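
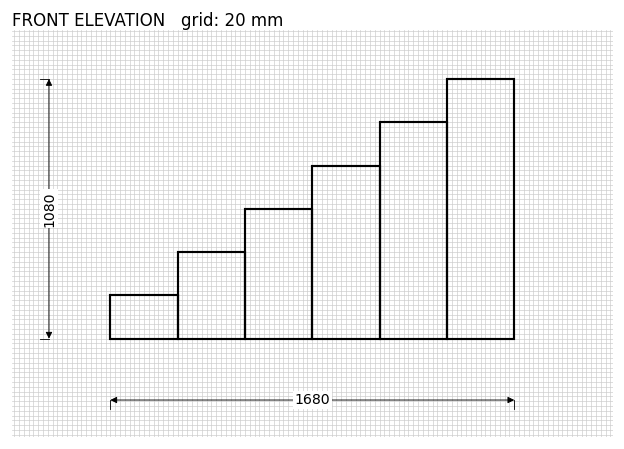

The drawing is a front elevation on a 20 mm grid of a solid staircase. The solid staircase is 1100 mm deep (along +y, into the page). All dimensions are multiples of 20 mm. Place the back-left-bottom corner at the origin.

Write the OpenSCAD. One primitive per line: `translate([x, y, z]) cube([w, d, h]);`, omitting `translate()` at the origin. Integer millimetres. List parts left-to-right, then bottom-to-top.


cube([280, 1100, 180]);
translate([280, 0, 0]) cube([280, 1100, 360]);
translate([560, 0, 0]) cube([280, 1100, 540]);
translate([840, 0, 0]) cube([280, 1100, 720]);
translate([1120, 0, 0]) cube([280, 1100, 900]);
translate([1400, 0, 0]) cube([280, 1100, 1080]);


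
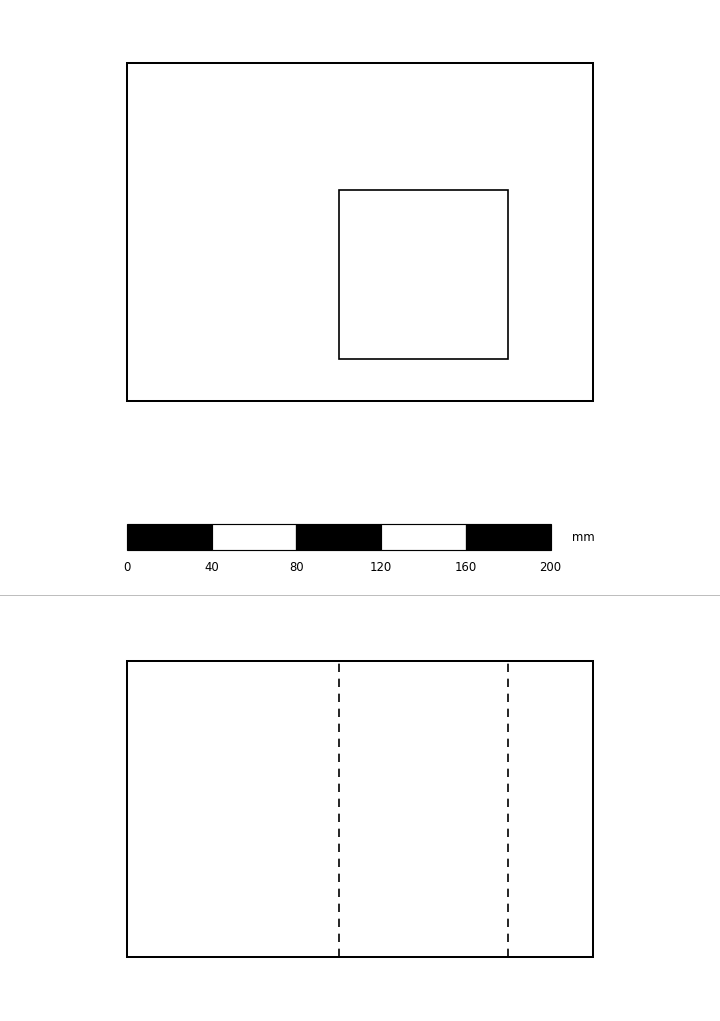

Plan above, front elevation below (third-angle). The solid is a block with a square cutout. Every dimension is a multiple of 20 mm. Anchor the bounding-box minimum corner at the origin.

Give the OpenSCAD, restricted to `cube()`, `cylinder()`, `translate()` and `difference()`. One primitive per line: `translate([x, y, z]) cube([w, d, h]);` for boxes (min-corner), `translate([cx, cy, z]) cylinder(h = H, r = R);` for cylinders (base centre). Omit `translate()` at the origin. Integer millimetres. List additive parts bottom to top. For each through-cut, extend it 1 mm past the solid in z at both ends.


difference() {
  cube([220, 160, 140]);
  translate([100, 20, -1]) cube([80, 80, 142]);
}


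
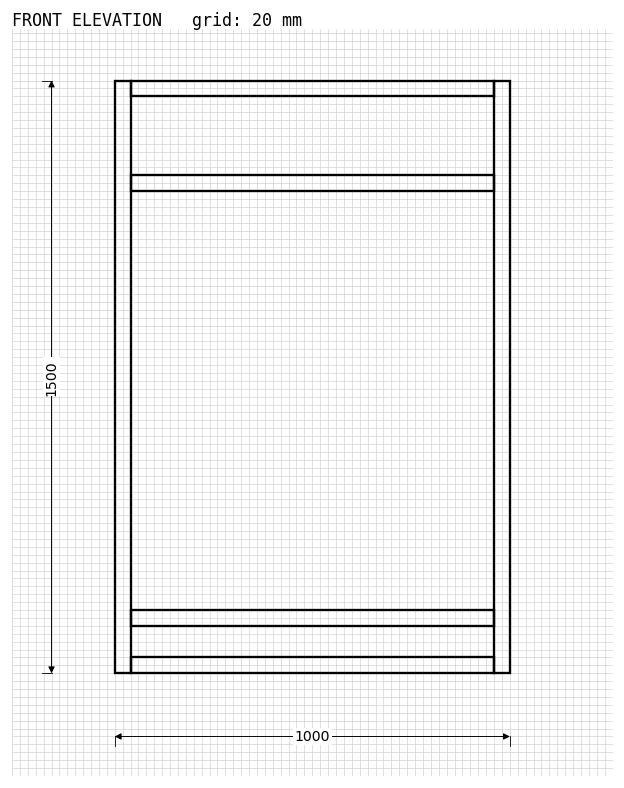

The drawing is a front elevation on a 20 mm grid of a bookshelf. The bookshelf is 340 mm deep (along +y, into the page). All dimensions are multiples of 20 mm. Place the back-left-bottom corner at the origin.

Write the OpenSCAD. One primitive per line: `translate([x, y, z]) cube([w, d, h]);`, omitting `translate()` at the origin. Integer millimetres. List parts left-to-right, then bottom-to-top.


cube([40, 340, 1500]);
translate([40, 0, 0]) cube([920, 340, 40]);
translate([40, 0, 120]) cube([920, 340, 40]);
translate([40, 0, 1220]) cube([920, 340, 40]);
translate([40, 0, 1460]) cube([920, 340, 40]);
translate([960, 0, 0]) cube([40, 340, 1500]);


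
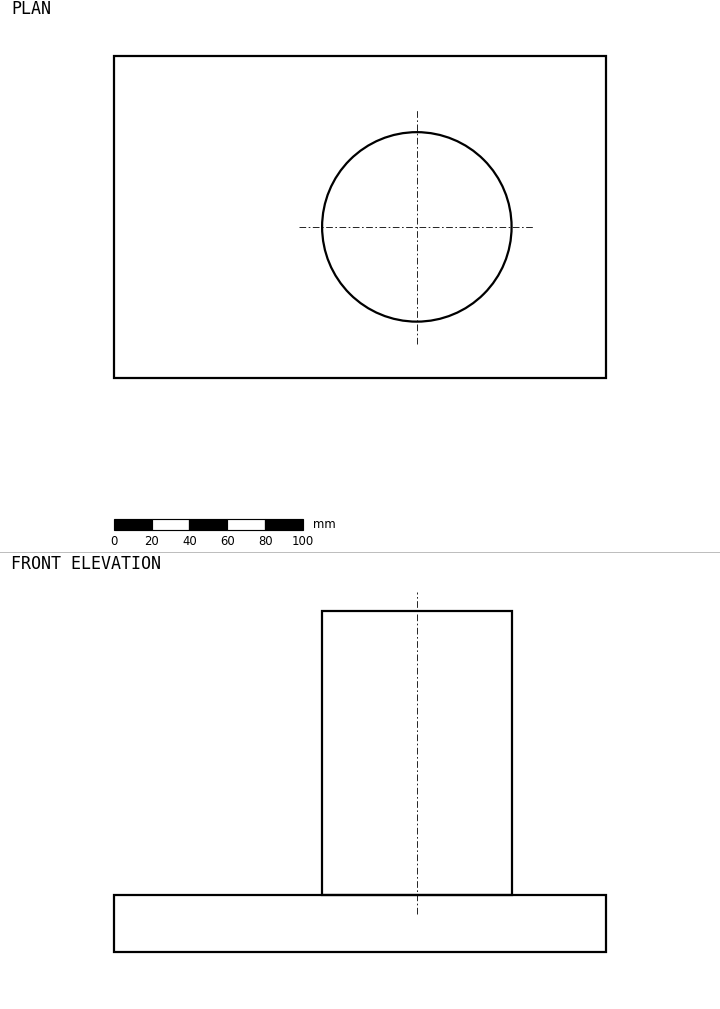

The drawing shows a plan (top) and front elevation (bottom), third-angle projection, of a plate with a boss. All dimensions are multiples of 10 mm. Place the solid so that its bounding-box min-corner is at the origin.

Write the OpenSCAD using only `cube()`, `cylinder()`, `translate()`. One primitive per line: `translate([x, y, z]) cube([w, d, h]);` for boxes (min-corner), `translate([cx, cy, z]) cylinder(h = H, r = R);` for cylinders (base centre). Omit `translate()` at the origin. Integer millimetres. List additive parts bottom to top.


cube([260, 170, 30]);
translate([160, 80, 30]) cylinder(h = 150, r = 50);


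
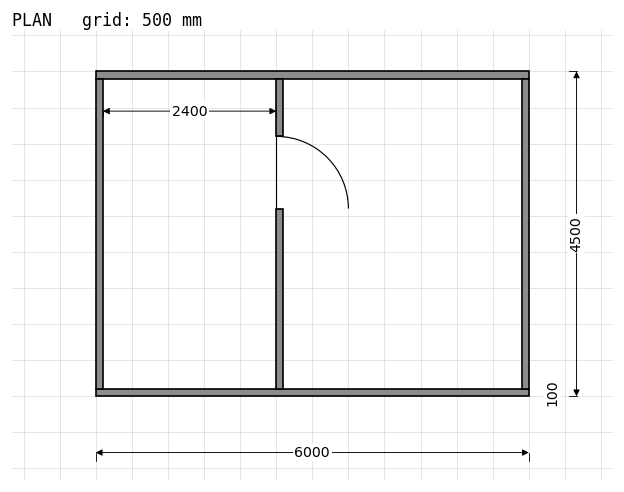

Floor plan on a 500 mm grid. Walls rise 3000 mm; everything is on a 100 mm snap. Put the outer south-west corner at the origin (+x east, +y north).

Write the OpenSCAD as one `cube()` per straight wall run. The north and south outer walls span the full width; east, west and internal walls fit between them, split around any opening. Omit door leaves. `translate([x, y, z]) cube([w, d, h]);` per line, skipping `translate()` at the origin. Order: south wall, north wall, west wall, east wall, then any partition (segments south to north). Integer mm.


cube([6000, 100, 3000]);
translate([0, 4400, 0]) cube([6000, 100, 3000]);
translate([0, 100, 0]) cube([100, 4300, 3000]);
translate([5900, 100, 0]) cube([100, 4300, 3000]);
translate([2500, 100, 0]) cube([100, 2500, 3000]);
translate([2500, 3600, 0]) cube([100, 800, 3000]);


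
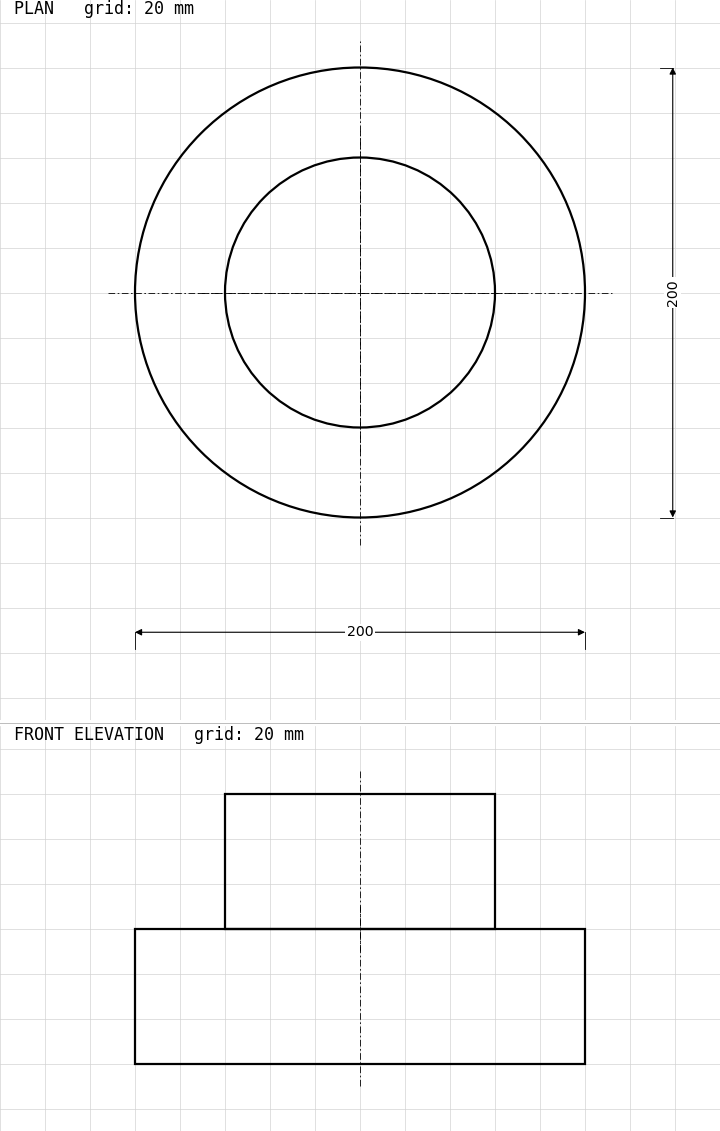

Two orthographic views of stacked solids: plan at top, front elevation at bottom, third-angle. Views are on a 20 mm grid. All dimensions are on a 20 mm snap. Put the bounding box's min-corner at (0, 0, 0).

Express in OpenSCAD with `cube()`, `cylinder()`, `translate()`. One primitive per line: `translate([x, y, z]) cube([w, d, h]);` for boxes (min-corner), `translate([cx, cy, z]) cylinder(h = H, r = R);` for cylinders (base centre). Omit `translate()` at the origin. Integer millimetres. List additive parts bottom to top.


translate([100, 100, 0]) cylinder(h = 60, r = 100);
translate([100, 100, 60]) cylinder(h = 60, r = 60);


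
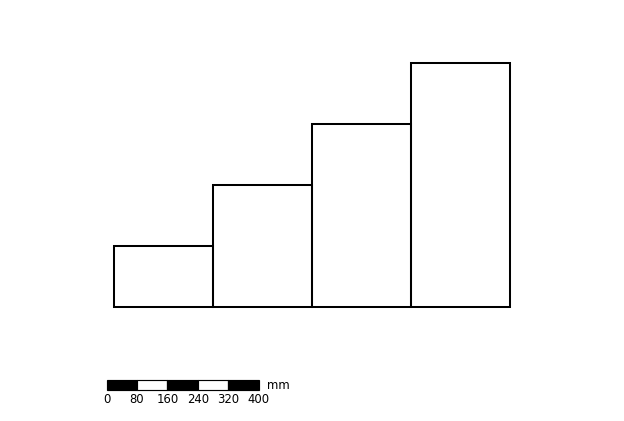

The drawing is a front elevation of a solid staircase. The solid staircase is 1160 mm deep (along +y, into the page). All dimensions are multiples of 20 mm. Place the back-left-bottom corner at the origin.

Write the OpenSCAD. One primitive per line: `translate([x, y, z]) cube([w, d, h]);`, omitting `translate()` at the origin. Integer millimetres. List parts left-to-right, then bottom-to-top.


cube([260, 1160, 160]);
translate([260, 0, 0]) cube([260, 1160, 320]);
translate([520, 0, 0]) cube([260, 1160, 480]);
translate([780, 0, 0]) cube([260, 1160, 640]);


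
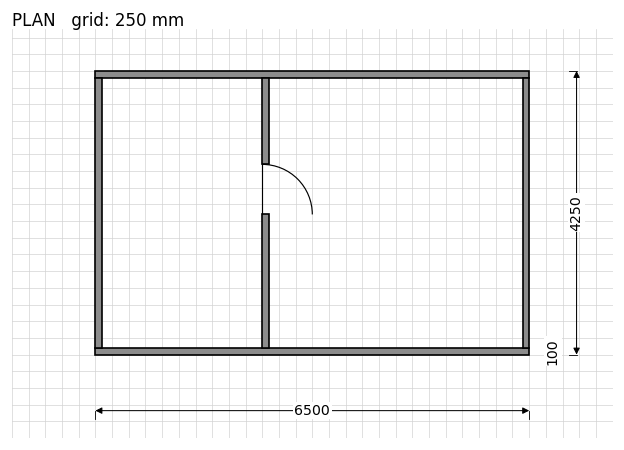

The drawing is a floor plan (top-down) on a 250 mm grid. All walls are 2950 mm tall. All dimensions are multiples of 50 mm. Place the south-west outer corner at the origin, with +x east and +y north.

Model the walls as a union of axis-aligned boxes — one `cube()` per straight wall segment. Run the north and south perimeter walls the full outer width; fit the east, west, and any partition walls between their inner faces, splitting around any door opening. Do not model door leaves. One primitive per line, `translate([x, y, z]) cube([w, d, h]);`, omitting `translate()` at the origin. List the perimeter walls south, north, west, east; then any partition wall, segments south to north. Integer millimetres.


cube([6500, 100, 2950]);
translate([0, 4150, 0]) cube([6500, 100, 2950]);
translate([0, 100, 0]) cube([100, 4050, 2950]);
translate([6400, 100, 0]) cube([100, 4050, 2950]);
translate([2500, 100, 0]) cube([100, 2000, 2950]);
translate([2500, 2850, 0]) cube([100, 1300, 2950]);


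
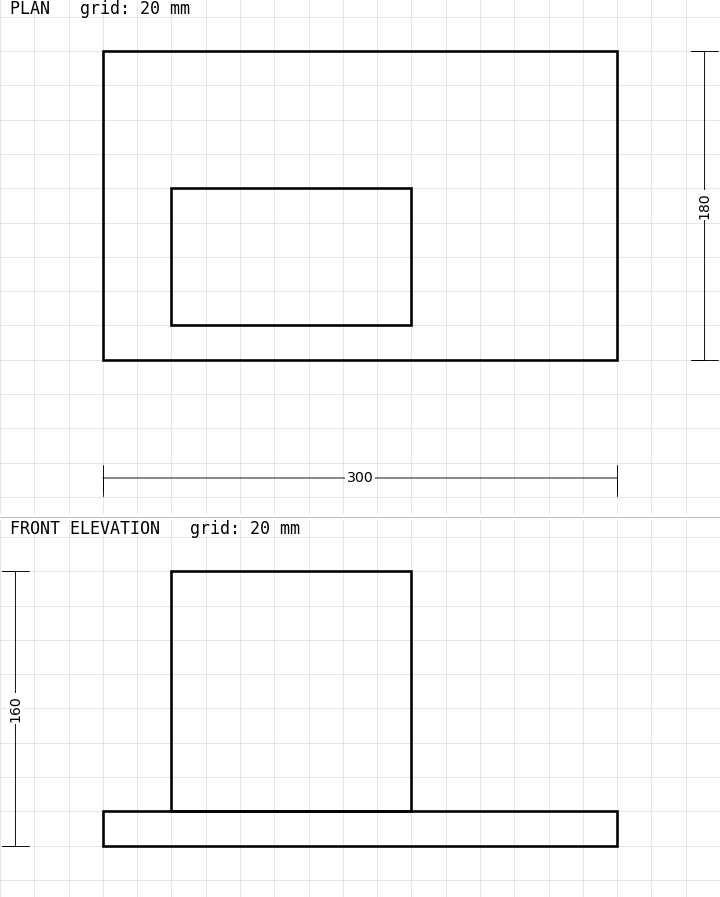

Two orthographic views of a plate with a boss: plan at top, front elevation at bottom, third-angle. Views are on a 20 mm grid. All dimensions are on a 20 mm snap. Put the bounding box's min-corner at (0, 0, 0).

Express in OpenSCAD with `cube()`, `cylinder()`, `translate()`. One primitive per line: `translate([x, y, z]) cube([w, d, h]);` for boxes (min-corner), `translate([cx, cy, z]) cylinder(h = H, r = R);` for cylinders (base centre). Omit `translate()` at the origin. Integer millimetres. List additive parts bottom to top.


cube([300, 180, 20]);
translate([40, 20, 20]) cube([140, 80, 140]);


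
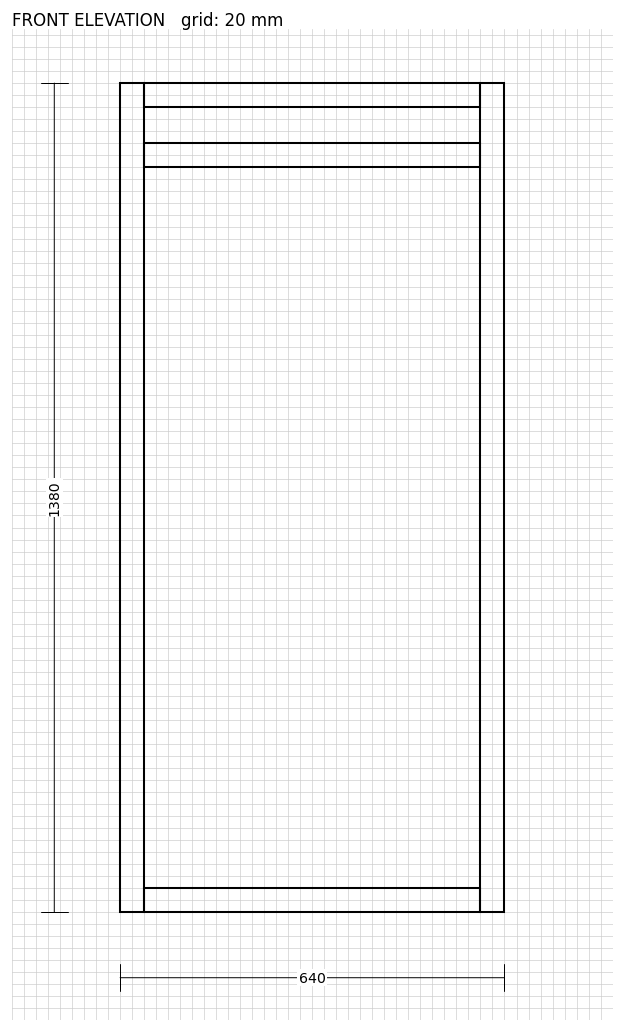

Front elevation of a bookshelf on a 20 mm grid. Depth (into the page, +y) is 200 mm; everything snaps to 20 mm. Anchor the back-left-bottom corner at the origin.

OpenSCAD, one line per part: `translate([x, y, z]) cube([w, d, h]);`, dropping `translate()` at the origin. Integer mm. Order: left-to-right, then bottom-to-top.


cube([40, 200, 1380]);
translate([40, 0, 0]) cube([560, 200, 40]);
translate([40, 0, 1240]) cube([560, 200, 40]);
translate([40, 0, 1340]) cube([560, 200, 40]);
translate([600, 0, 0]) cube([40, 200, 1380]);


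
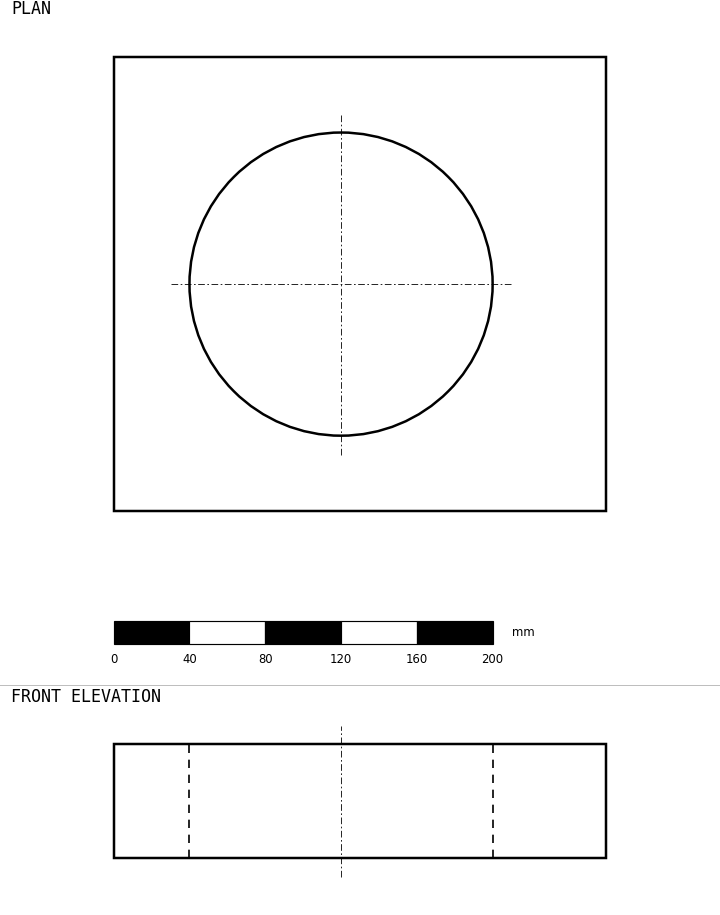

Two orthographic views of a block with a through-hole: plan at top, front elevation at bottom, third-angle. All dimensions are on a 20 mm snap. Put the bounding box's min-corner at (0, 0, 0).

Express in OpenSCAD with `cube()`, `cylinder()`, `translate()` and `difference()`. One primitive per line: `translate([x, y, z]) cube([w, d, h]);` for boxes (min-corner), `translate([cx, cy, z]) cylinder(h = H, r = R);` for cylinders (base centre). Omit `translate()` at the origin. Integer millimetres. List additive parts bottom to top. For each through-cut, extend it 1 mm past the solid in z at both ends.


difference() {
  cube([260, 240, 60]);
  translate([120, 120, -1]) cylinder(h = 62, r = 80);
}


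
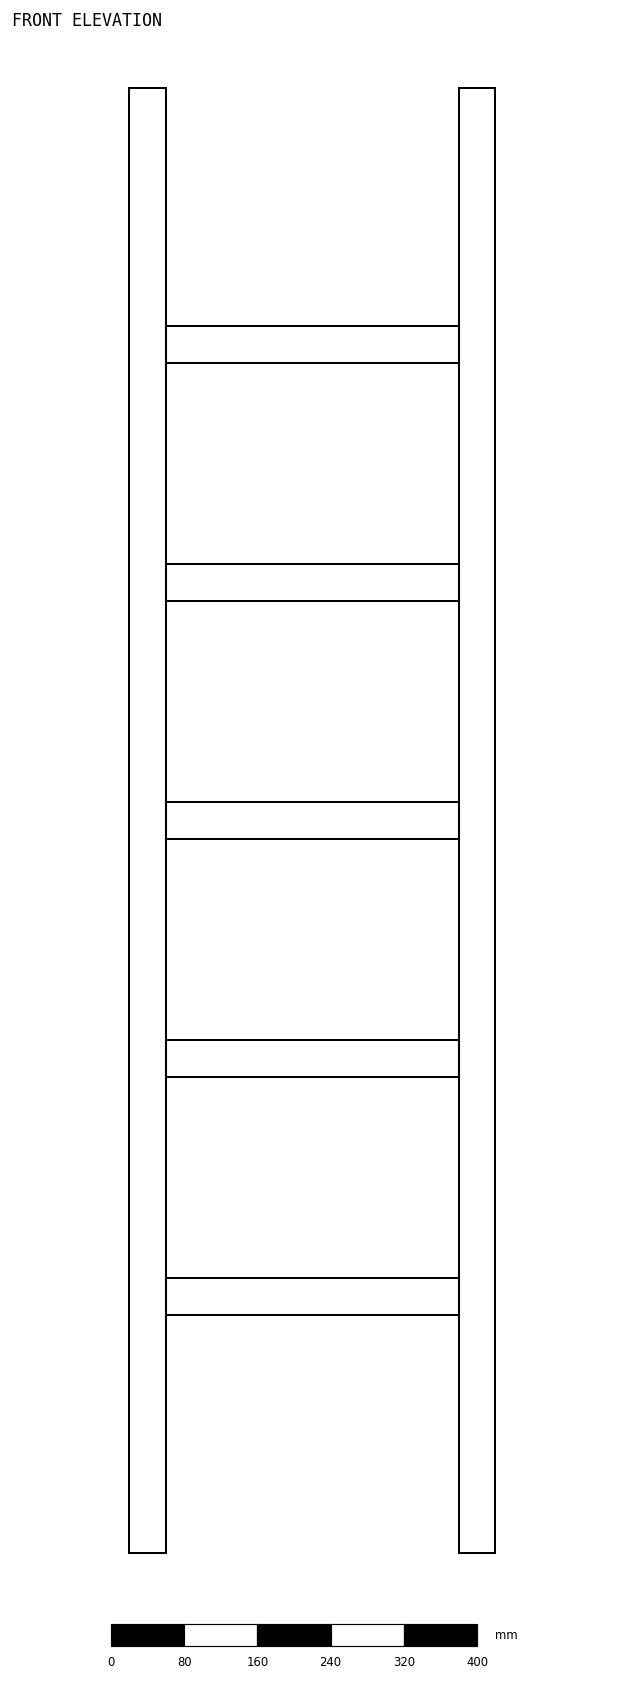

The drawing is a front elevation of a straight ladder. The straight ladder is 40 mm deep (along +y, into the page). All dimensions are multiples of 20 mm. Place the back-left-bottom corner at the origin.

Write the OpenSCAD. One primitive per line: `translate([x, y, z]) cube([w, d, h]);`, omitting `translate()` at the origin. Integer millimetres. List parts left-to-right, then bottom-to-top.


cube([40, 40, 1600]);
translate([40, 0, 260]) cube([320, 40, 40]);
translate([40, 0, 520]) cube([320, 40, 40]);
translate([40, 0, 780]) cube([320, 40, 40]);
translate([40, 0, 1040]) cube([320, 40, 40]);
translate([40, 0, 1300]) cube([320, 40, 40]);
translate([360, 0, 0]) cube([40, 40, 1600]);


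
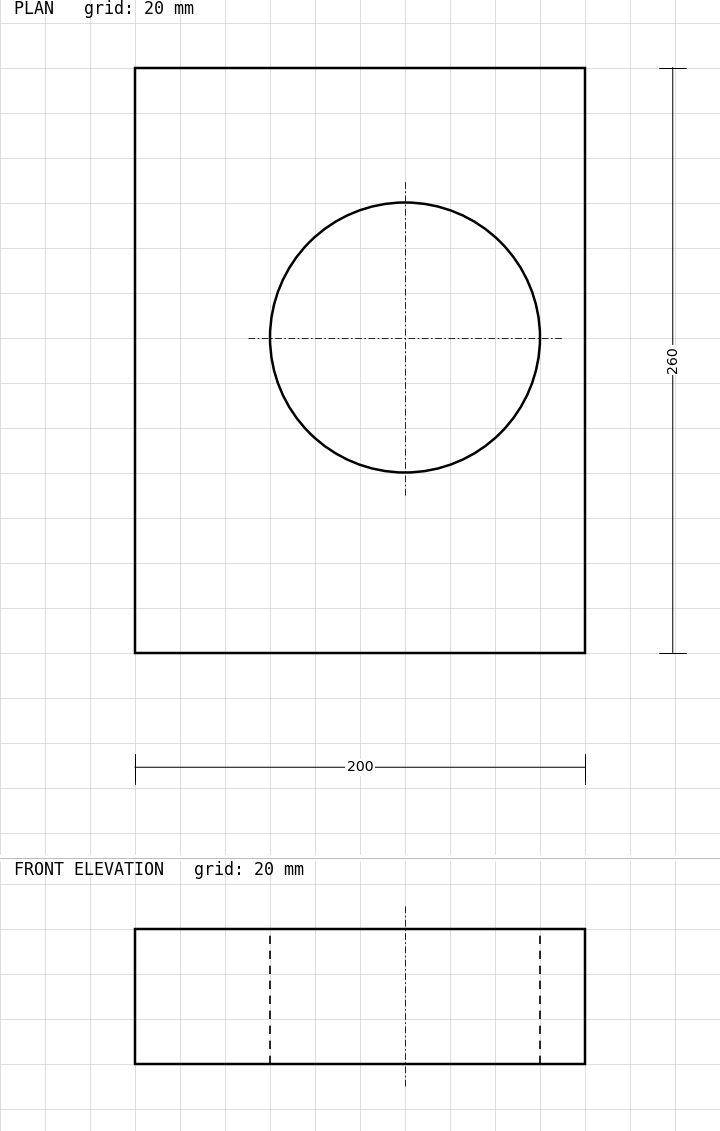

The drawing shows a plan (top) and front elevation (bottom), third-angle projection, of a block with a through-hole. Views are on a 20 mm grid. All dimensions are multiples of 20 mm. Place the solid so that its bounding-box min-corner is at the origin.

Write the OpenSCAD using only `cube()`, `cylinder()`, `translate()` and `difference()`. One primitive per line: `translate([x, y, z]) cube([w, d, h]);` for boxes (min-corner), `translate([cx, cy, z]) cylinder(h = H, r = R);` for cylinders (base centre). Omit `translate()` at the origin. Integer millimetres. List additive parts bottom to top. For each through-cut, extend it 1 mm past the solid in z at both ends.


difference() {
  cube([200, 260, 60]);
  translate([120, 140, -1]) cylinder(h = 62, r = 60);
}


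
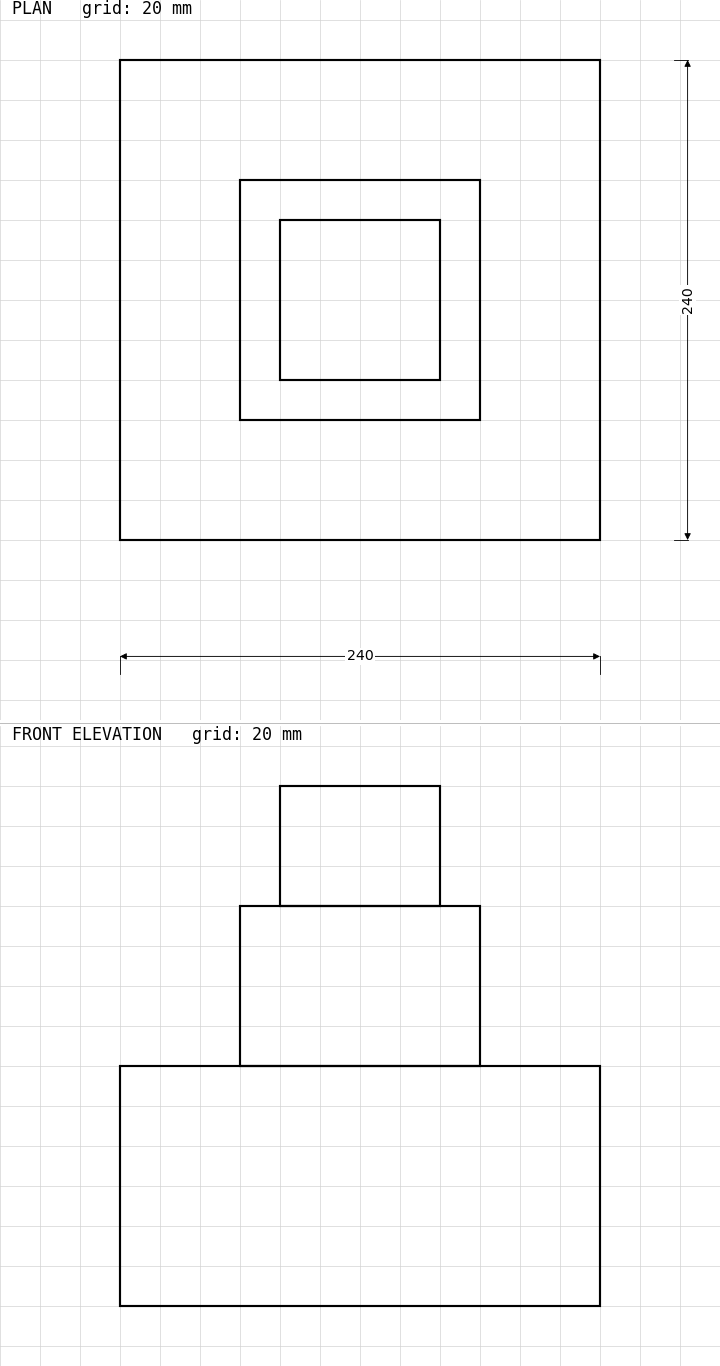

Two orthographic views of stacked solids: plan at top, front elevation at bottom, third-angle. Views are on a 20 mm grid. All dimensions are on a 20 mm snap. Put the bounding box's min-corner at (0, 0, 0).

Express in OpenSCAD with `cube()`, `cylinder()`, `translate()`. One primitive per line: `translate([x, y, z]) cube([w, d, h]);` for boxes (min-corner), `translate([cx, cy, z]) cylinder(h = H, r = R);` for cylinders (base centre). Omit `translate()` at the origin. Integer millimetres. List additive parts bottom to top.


cube([240, 240, 120]);
translate([60, 60, 120]) cube([120, 120, 80]);
translate([80, 80, 200]) cube([80, 80, 60]);


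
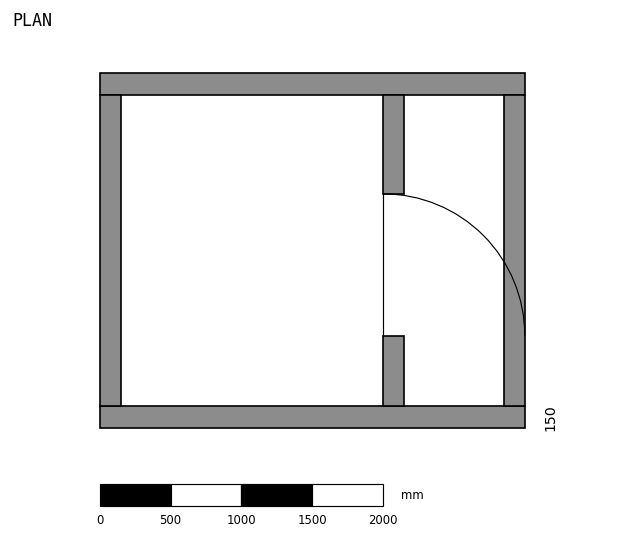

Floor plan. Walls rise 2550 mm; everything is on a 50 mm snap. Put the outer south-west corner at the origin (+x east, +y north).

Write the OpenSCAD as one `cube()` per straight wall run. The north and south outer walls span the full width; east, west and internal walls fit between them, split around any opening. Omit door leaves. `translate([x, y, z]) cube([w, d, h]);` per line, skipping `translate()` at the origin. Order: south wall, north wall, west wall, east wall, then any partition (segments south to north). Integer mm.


cube([3000, 150, 2550]);
translate([0, 2350, 0]) cube([3000, 150, 2550]);
translate([0, 150, 0]) cube([150, 2200, 2550]);
translate([2850, 150, 0]) cube([150, 2200, 2550]);
translate([2000, 150, 0]) cube([150, 500, 2550]);
translate([2000, 1650, 0]) cube([150, 700, 2550]);


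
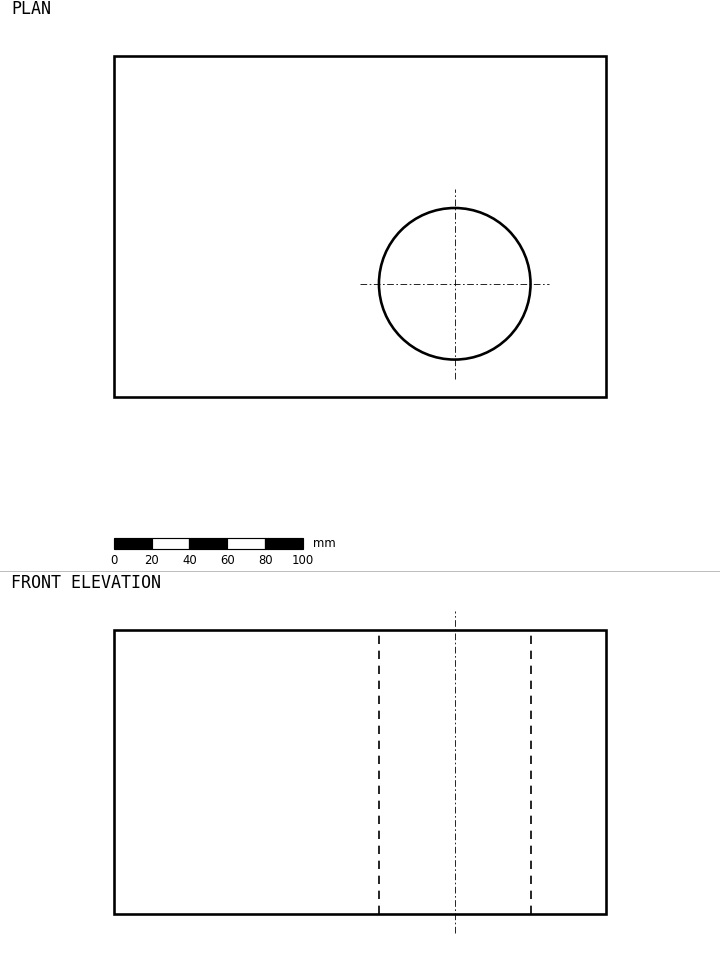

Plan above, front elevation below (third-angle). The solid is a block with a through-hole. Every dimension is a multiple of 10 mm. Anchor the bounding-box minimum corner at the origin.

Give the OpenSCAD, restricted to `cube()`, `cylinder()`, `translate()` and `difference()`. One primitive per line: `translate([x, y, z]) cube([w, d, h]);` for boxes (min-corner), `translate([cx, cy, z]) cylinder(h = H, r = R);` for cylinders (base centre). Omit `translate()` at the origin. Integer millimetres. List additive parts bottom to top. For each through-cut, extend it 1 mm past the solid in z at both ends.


difference() {
  cube([260, 180, 150]);
  translate([180, 60, -1]) cylinder(h = 152, r = 40);
}


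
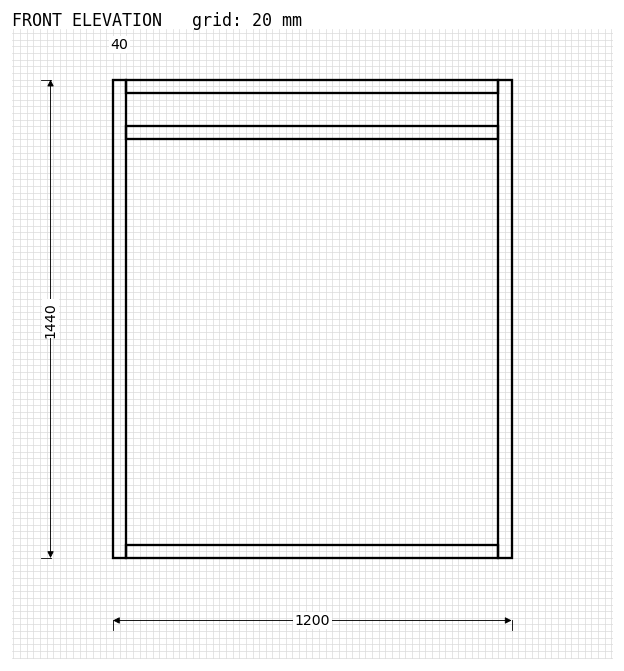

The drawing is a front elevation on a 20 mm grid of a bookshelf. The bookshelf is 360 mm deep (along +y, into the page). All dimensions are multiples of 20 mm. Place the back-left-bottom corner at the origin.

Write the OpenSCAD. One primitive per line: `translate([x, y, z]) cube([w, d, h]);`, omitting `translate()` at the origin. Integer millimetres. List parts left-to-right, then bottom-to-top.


cube([40, 360, 1440]);
translate([40, 0, 0]) cube([1120, 360, 40]);
translate([40, 0, 1260]) cube([1120, 360, 40]);
translate([40, 0, 1400]) cube([1120, 360, 40]);
translate([1160, 0, 0]) cube([40, 360, 1440]);


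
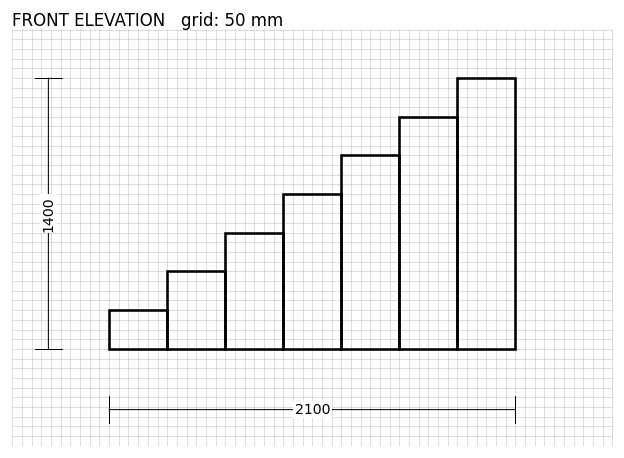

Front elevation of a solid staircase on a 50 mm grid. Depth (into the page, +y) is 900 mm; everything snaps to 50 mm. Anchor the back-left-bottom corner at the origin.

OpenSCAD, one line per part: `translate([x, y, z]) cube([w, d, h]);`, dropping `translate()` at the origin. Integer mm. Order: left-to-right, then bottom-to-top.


cube([300, 900, 200]);
translate([300, 0, 0]) cube([300, 900, 400]);
translate([600, 0, 0]) cube([300, 900, 600]);
translate([900, 0, 0]) cube([300, 900, 800]);
translate([1200, 0, 0]) cube([300, 900, 1000]);
translate([1500, 0, 0]) cube([300, 900, 1200]);
translate([1800, 0, 0]) cube([300, 900, 1400]);


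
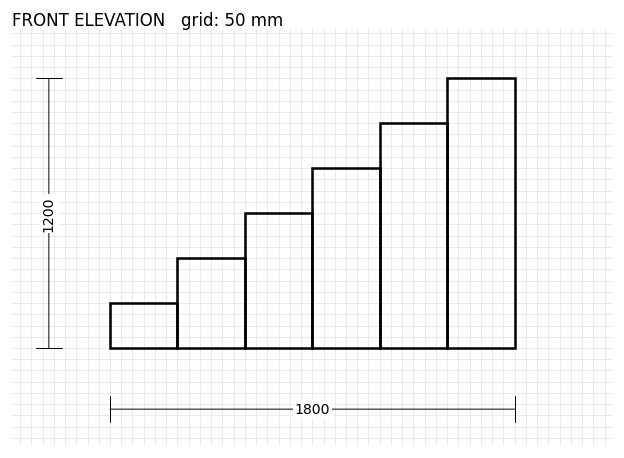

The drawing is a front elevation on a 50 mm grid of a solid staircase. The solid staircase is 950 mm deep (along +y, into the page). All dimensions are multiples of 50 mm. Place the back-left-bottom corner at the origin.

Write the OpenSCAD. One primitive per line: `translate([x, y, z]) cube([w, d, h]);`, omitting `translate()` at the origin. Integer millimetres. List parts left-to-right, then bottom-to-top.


cube([300, 950, 200]);
translate([300, 0, 0]) cube([300, 950, 400]);
translate([600, 0, 0]) cube([300, 950, 600]);
translate([900, 0, 0]) cube([300, 950, 800]);
translate([1200, 0, 0]) cube([300, 950, 1000]);
translate([1500, 0, 0]) cube([300, 950, 1200]);


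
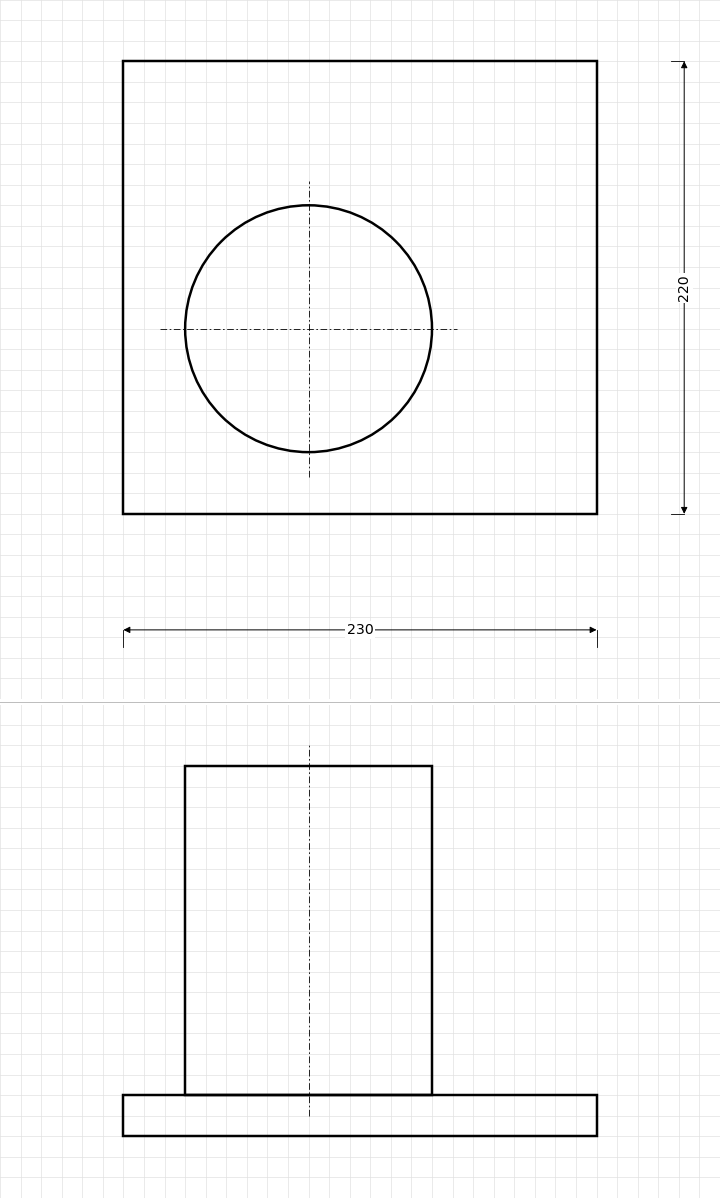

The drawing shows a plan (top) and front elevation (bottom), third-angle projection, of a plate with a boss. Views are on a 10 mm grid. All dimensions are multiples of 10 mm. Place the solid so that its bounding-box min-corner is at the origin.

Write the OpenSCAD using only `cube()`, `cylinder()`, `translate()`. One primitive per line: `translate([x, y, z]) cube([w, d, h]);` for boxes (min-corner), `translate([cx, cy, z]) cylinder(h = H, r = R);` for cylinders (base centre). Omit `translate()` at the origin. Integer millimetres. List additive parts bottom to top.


cube([230, 220, 20]);
translate([90, 90, 20]) cylinder(h = 160, r = 60);


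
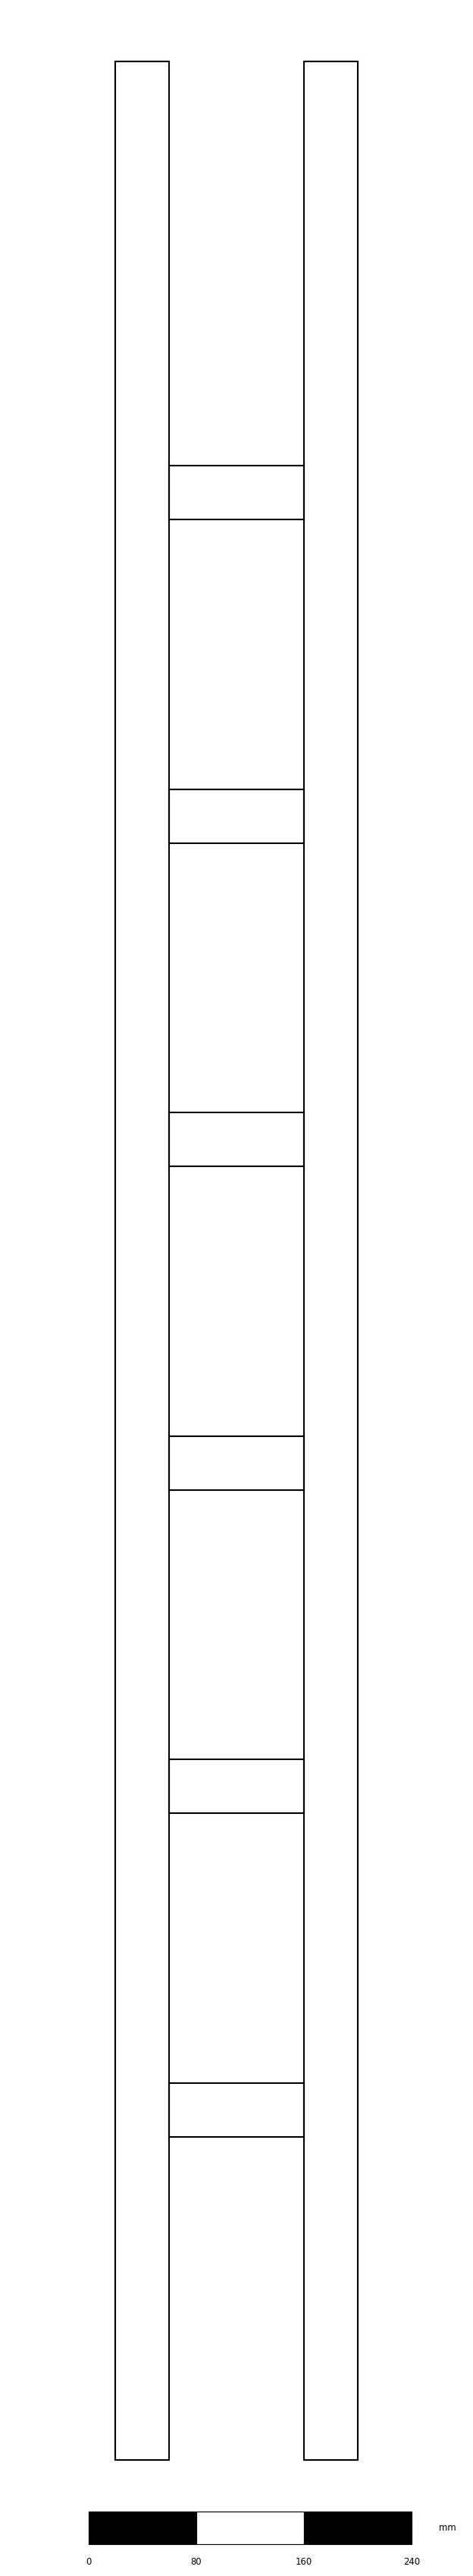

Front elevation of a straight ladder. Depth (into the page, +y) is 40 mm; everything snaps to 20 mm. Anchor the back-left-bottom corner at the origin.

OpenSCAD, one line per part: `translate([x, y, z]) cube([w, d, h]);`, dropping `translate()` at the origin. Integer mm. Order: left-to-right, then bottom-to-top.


cube([40, 40, 1780]);
translate([40, 0, 240]) cube([100, 40, 40]);
translate([40, 0, 480]) cube([100, 40, 40]);
translate([40, 0, 720]) cube([100, 40, 40]);
translate([40, 0, 960]) cube([100, 40, 40]);
translate([40, 0, 1200]) cube([100, 40, 40]);
translate([40, 0, 1440]) cube([100, 40, 40]);
translate([140, 0, 0]) cube([40, 40, 1780]);


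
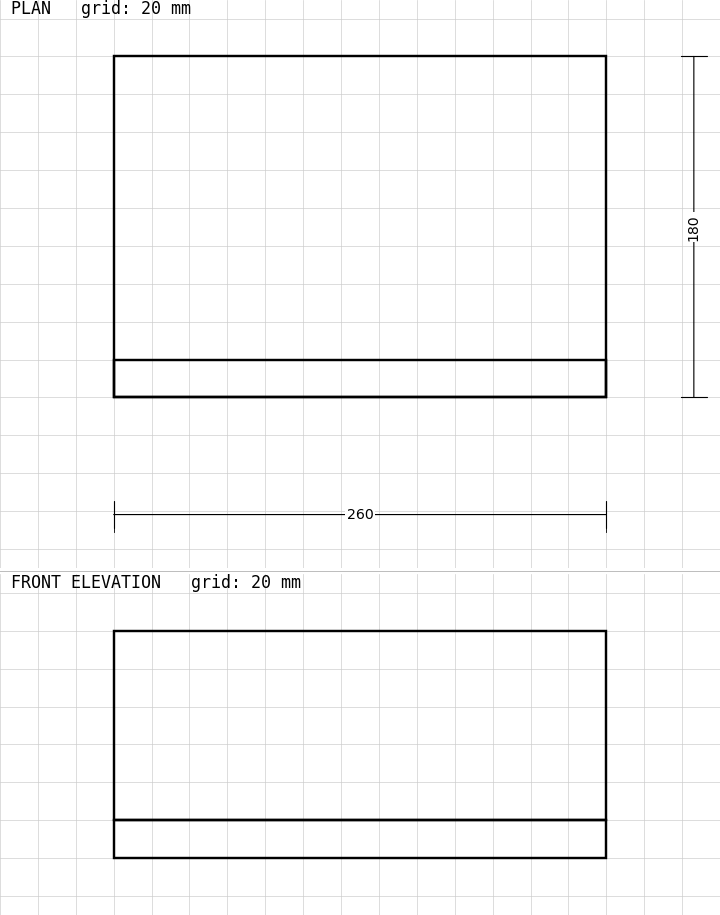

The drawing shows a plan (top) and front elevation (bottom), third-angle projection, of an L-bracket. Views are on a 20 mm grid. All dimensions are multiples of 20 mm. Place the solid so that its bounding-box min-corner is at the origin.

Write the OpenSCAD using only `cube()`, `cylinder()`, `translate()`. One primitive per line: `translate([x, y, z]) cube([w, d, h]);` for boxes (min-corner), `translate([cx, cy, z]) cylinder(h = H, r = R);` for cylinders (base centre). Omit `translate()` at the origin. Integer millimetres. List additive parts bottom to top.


cube([260, 180, 20]);
translate([0, 0, 20]) cube([260, 20, 100]);


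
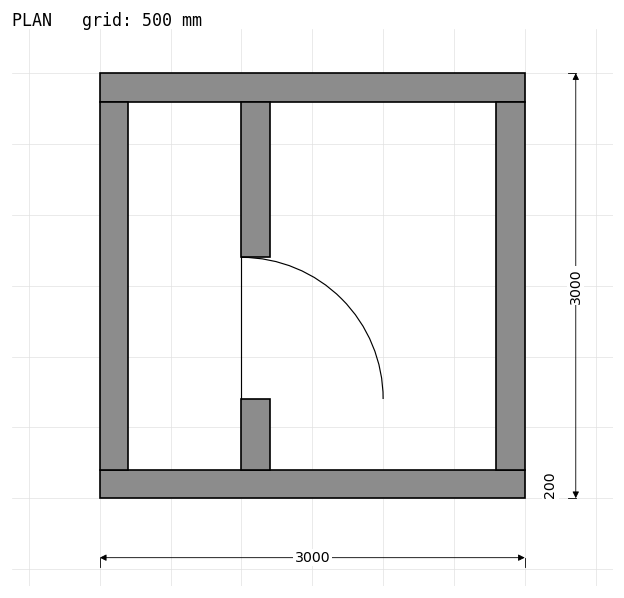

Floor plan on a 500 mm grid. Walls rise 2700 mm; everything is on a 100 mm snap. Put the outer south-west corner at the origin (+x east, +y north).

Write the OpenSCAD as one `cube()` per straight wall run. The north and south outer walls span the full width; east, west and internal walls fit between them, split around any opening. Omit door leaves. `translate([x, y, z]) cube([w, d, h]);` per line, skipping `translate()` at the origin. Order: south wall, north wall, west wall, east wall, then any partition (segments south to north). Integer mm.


cube([3000, 200, 2700]);
translate([0, 2800, 0]) cube([3000, 200, 2700]);
translate([0, 200, 0]) cube([200, 2600, 2700]);
translate([2800, 200, 0]) cube([200, 2600, 2700]);
translate([1000, 200, 0]) cube([200, 500, 2700]);
translate([1000, 1700, 0]) cube([200, 1100, 2700]);


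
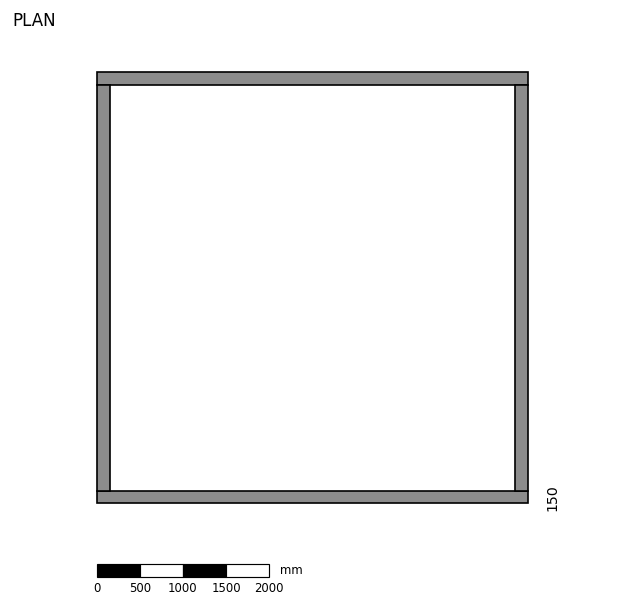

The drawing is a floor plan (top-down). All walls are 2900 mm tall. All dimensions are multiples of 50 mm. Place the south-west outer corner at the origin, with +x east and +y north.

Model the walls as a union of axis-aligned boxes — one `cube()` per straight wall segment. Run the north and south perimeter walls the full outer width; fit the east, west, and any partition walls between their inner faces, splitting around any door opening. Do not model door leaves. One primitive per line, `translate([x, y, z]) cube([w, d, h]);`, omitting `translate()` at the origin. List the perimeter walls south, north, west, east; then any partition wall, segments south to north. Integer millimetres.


cube([5000, 150, 2900]);
translate([0, 4850, 0]) cube([5000, 150, 2900]);
translate([0, 150, 0]) cube([150, 4700, 2900]);
translate([4850, 150, 0]) cube([150, 4700, 2900]);


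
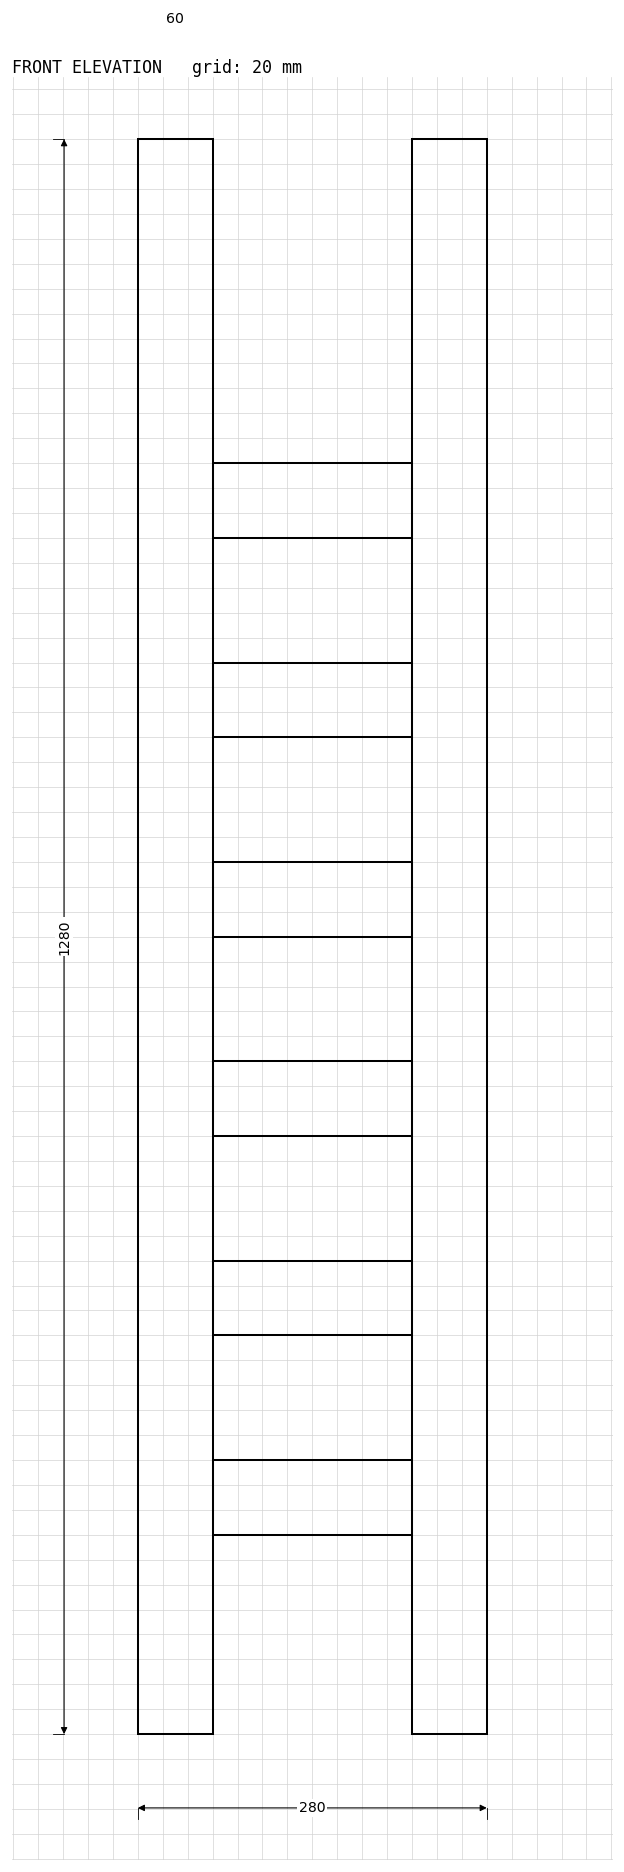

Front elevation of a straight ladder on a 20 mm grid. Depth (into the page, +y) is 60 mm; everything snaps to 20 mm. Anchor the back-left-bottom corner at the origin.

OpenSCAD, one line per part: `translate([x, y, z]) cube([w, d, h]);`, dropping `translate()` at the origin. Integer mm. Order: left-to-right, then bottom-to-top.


cube([60, 60, 1280]);
translate([60, 0, 160]) cube([160, 60, 60]);
translate([60, 0, 320]) cube([160, 60, 60]);
translate([60, 0, 480]) cube([160, 60, 60]);
translate([60, 0, 640]) cube([160, 60, 60]);
translate([60, 0, 800]) cube([160, 60, 60]);
translate([60, 0, 960]) cube([160, 60, 60]);
translate([220, 0, 0]) cube([60, 60, 1280]);


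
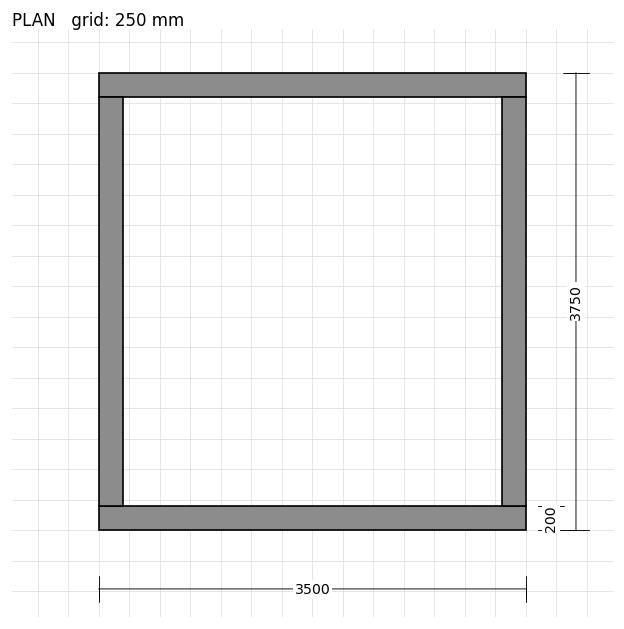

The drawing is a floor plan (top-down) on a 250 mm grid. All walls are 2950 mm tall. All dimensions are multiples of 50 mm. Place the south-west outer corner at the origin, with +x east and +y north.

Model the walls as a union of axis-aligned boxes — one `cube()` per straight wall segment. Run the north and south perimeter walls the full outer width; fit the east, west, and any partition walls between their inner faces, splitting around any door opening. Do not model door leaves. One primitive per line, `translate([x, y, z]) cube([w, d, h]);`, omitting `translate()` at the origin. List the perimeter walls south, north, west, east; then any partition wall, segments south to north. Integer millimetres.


cube([3500, 200, 2950]);
translate([0, 3550, 0]) cube([3500, 200, 2950]);
translate([0, 200, 0]) cube([200, 3350, 2950]);
translate([3300, 200, 0]) cube([200, 3350, 2950]);


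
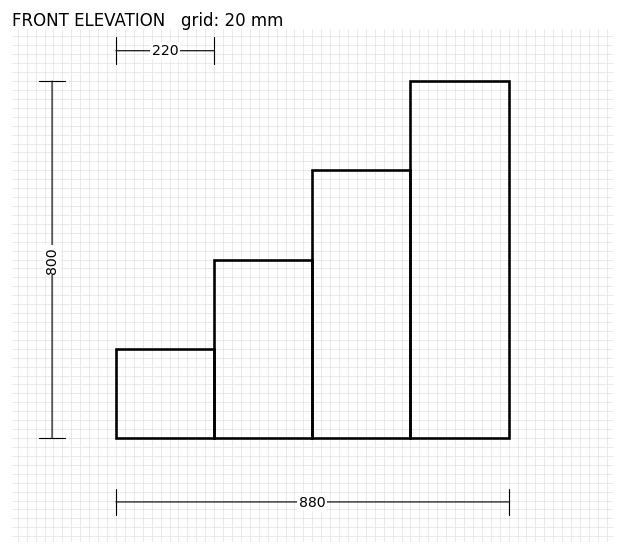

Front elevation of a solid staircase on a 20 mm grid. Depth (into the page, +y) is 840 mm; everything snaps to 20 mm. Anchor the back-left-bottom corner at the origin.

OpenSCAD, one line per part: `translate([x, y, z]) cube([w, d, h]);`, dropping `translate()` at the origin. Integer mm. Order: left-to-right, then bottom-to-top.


cube([220, 840, 200]);
translate([220, 0, 0]) cube([220, 840, 400]);
translate([440, 0, 0]) cube([220, 840, 600]);
translate([660, 0, 0]) cube([220, 840, 800]);


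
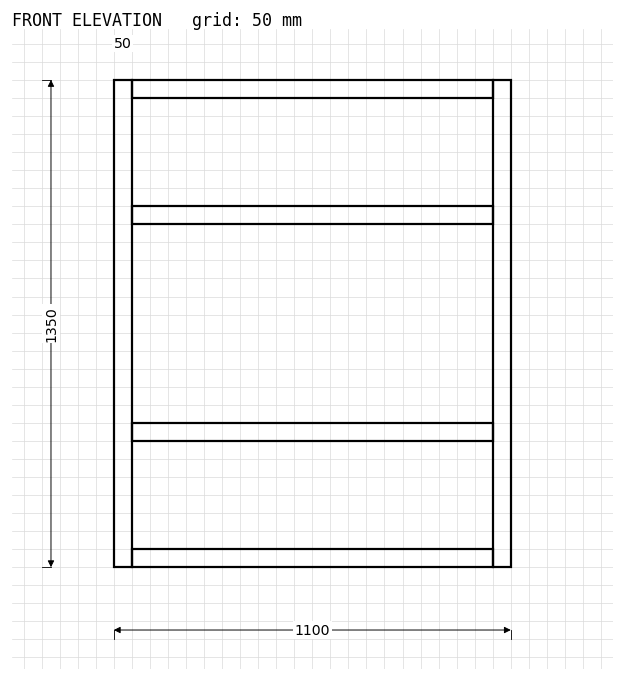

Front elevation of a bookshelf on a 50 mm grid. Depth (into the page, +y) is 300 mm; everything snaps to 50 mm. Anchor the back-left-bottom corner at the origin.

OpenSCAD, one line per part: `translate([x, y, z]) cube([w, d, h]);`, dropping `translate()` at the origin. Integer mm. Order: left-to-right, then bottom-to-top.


cube([50, 300, 1350]);
translate([50, 0, 0]) cube([1000, 300, 50]);
translate([50, 0, 350]) cube([1000, 300, 50]);
translate([50, 0, 950]) cube([1000, 300, 50]);
translate([50, 0, 1300]) cube([1000, 300, 50]);
translate([1050, 0, 0]) cube([50, 300, 1350]);


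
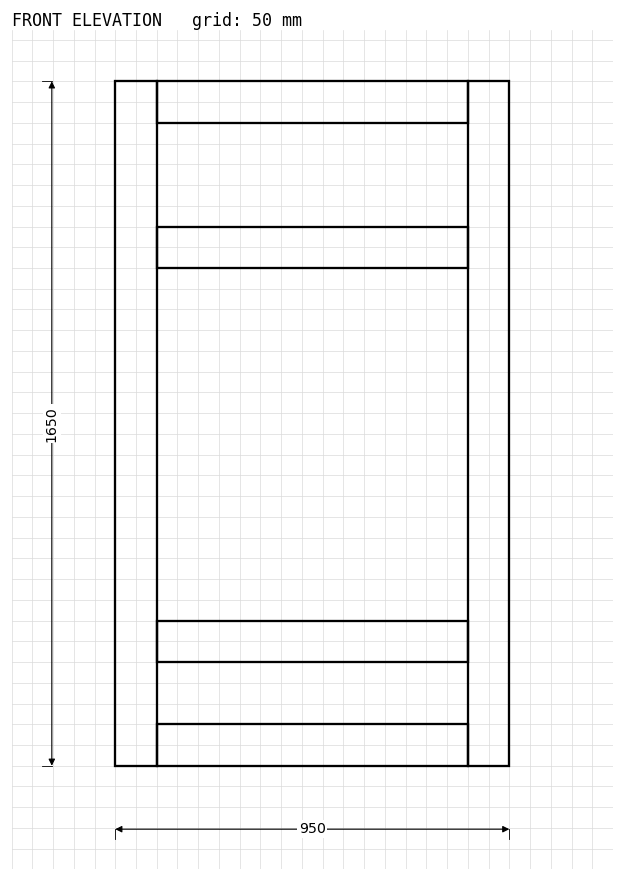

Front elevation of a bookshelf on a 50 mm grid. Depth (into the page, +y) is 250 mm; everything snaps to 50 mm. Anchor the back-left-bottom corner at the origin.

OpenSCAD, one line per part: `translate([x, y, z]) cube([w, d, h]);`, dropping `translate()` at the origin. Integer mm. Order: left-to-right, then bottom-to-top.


cube([100, 250, 1650]);
translate([100, 0, 0]) cube([750, 250, 100]);
translate([100, 0, 250]) cube([750, 250, 100]);
translate([100, 0, 1200]) cube([750, 250, 100]);
translate([100, 0, 1550]) cube([750, 250, 100]);
translate([850, 0, 0]) cube([100, 250, 1650]);


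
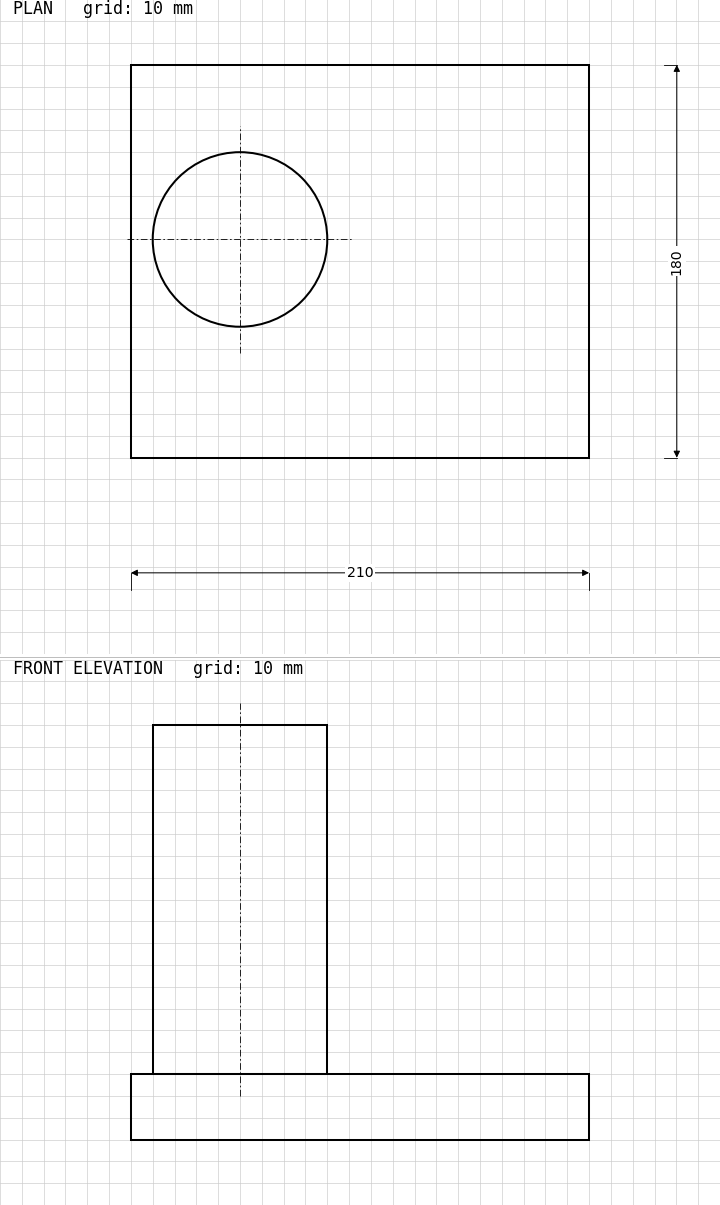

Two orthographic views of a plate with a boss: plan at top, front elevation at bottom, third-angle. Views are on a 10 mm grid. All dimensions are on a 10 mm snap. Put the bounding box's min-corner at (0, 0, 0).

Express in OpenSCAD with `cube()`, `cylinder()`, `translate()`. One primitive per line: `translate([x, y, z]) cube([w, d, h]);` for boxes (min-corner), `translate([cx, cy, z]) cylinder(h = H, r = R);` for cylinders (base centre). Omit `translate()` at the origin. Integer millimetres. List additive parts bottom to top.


cube([210, 180, 30]);
translate([50, 100, 30]) cylinder(h = 160, r = 40);


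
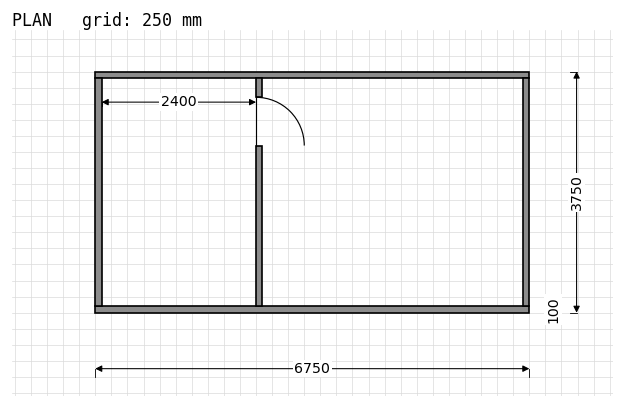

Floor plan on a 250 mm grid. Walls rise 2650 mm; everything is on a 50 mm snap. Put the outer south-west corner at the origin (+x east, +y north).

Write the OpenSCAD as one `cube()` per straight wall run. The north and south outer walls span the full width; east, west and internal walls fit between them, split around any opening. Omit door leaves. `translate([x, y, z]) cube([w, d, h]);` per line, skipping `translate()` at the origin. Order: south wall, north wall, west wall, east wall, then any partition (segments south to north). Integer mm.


cube([6750, 100, 2650]);
translate([0, 3650, 0]) cube([6750, 100, 2650]);
translate([0, 100, 0]) cube([100, 3550, 2650]);
translate([6650, 100, 0]) cube([100, 3550, 2650]);
translate([2500, 100, 0]) cube([100, 2500, 2650]);
translate([2500, 3350, 0]) cube([100, 300, 2650]);


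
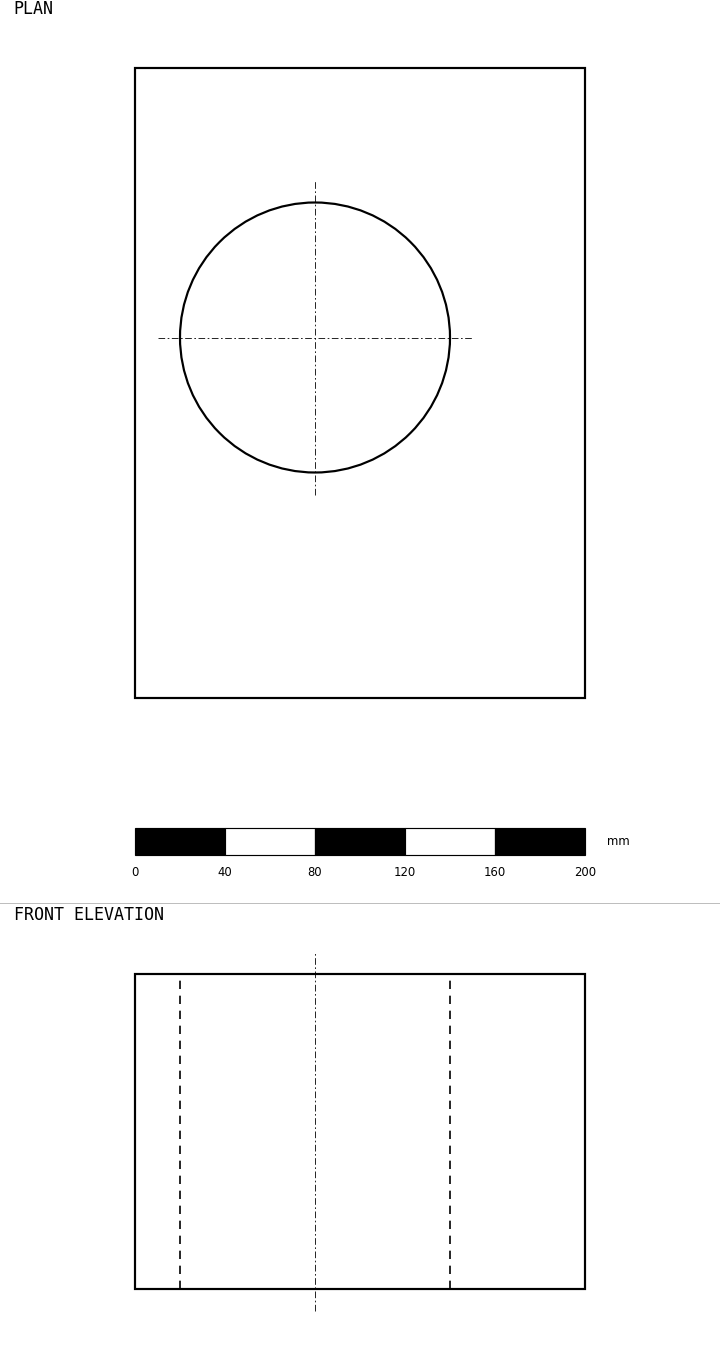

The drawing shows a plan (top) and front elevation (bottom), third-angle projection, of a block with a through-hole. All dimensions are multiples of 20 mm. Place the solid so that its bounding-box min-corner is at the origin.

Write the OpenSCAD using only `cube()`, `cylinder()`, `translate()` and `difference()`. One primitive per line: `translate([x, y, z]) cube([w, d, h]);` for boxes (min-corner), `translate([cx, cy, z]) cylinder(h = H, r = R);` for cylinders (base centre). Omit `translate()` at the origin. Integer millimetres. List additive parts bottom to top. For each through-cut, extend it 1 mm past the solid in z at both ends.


difference() {
  cube([200, 280, 140]);
  translate([80, 160, -1]) cylinder(h = 142, r = 60);
}


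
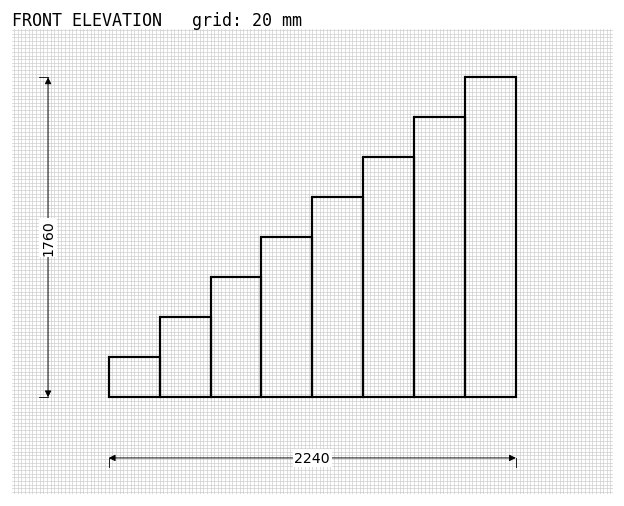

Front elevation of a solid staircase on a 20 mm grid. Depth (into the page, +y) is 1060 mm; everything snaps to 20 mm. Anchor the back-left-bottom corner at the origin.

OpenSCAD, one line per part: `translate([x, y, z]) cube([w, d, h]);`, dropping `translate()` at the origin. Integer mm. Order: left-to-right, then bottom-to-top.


cube([280, 1060, 220]);
translate([280, 0, 0]) cube([280, 1060, 440]);
translate([560, 0, 0]) cube([280, 1060, 660]);
translate([840, 0, 0]) cube([280, 1060, 880]);
translate([1120, 0, 0]) cube([280, 1060, 1100]);
translate([1400, 0, 0]) cube([280, 1060, 1320]);
translate([1680, 0, 0]) cube([280, 1060, 1540]);
translate([1960, 0, 0]) cube([280, 1060, 1760]);


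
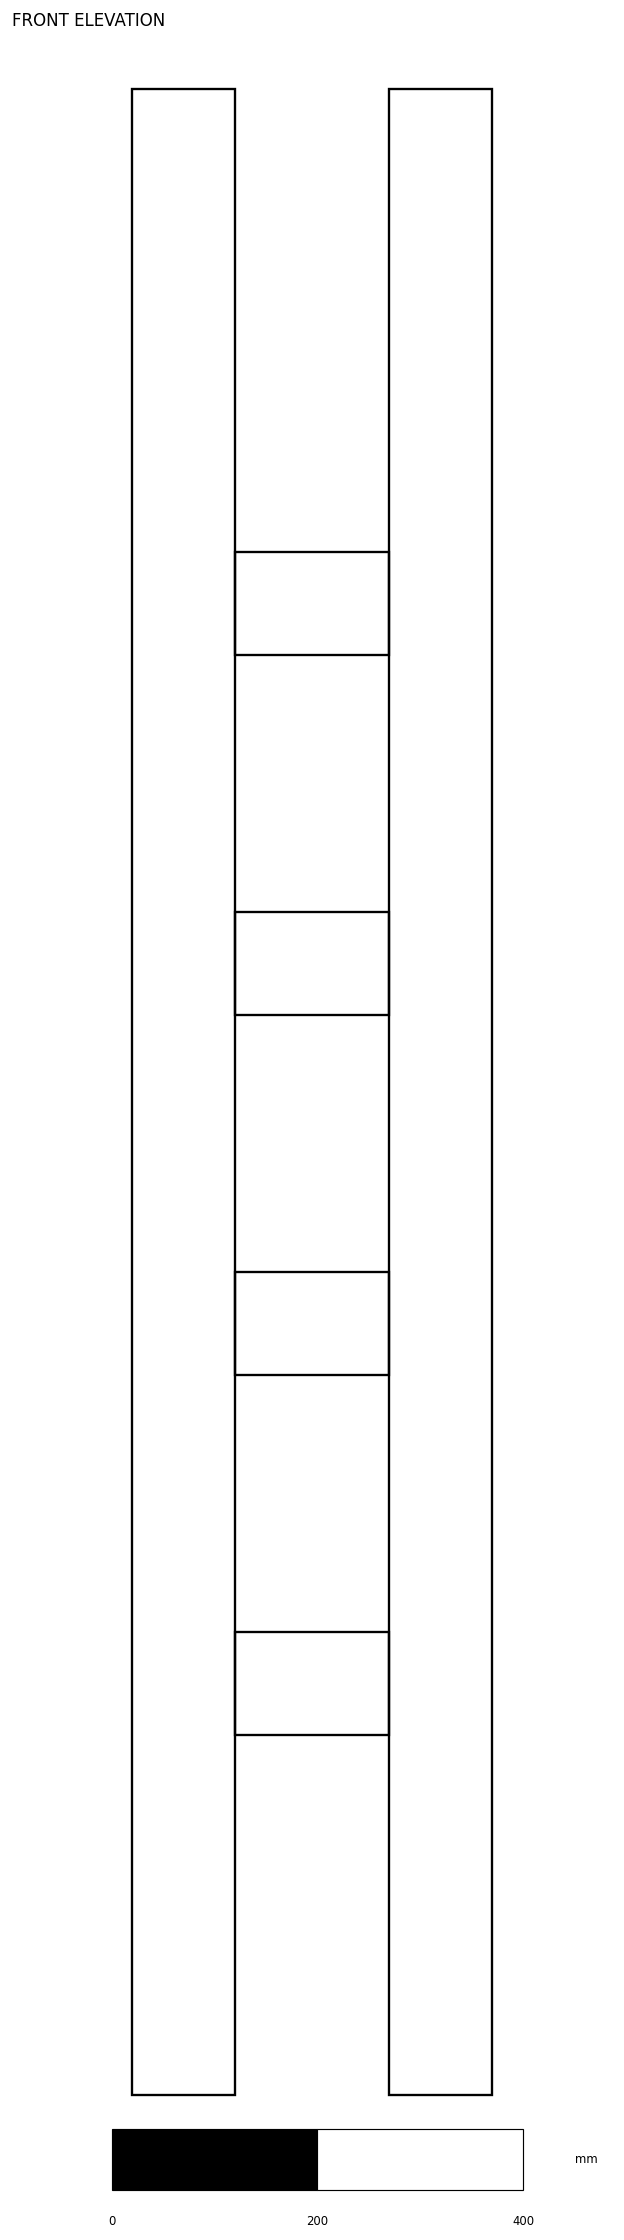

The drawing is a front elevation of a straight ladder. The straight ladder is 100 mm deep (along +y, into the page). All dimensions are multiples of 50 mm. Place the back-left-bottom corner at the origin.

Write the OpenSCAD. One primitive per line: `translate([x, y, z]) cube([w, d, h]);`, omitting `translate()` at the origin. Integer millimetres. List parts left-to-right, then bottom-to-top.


cube([100, 100, 1950]);
translate([100, 0, 350]) cube([150, 100, 100]);
translate([100, 0, 700]) cube([150, 100, 100]);
translate([100, 0, 1050]) cube([150, 100, 100]);
translate([100, 0, 1400]) cube([150, 100, 100]);
translate([250, 0, 0]) cube([100, 100, 1950]);


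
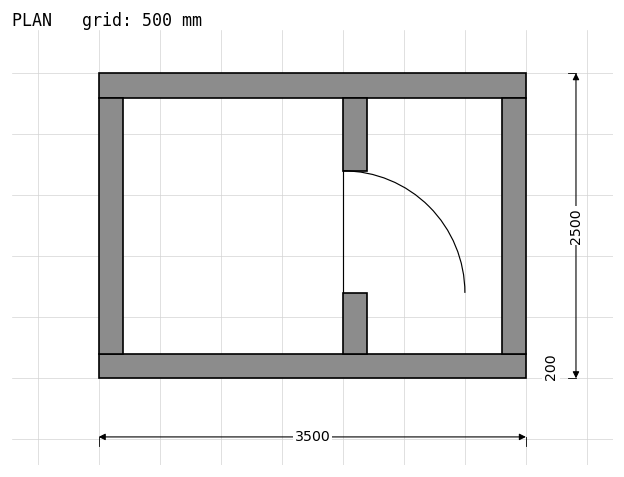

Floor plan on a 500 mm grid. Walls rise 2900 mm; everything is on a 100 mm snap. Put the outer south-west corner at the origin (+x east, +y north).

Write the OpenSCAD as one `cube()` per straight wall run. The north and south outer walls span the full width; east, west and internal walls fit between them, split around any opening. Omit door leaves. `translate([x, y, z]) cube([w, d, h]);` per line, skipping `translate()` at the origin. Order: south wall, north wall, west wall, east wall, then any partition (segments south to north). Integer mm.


cube([3500, 200, 2900]);
translate([0, 2300, 0]) cube([3500, 200, 2900]);
translate([0, 200, 0]) cube([200, 2100, 2900]);
translate([3300, 200, 0]) cube([200, 2100, 2900]);
translate([2000, 200, 0]) cube([200, 500, 2900]);
translate([2000, 1700, 0]) cube([200, 600, 2900]);


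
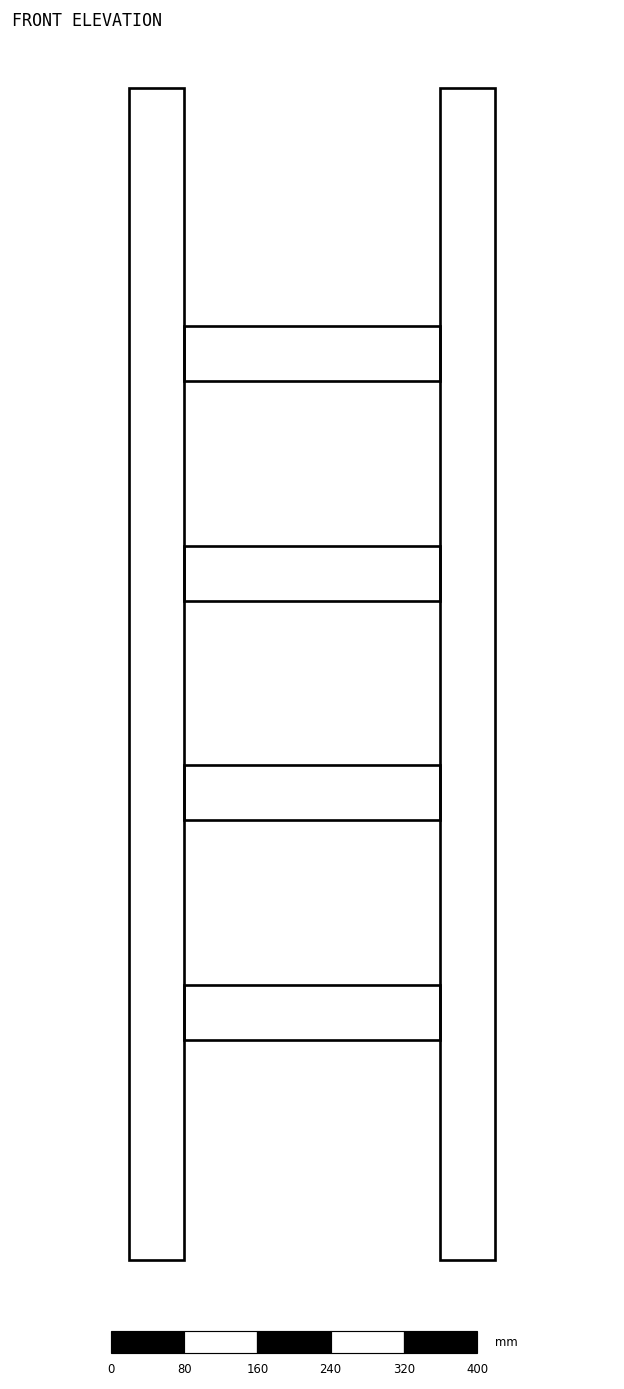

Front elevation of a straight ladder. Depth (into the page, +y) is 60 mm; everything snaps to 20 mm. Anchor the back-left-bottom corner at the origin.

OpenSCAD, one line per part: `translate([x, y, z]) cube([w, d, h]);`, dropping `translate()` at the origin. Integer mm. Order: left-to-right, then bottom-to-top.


cube([60, 60, 1280]);
translate([60, 0, 240]) cube([280, 60, 60]);
translate([60, 0, 480]) cube([280, 60, 60]);
translate([60, 0, 720]) cube([280, 60, 60]);
translate([60, 0, 960]) cube([280, 60, 60]);
translate([340, 0, 0]) cube([60, 60, 1280]);
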